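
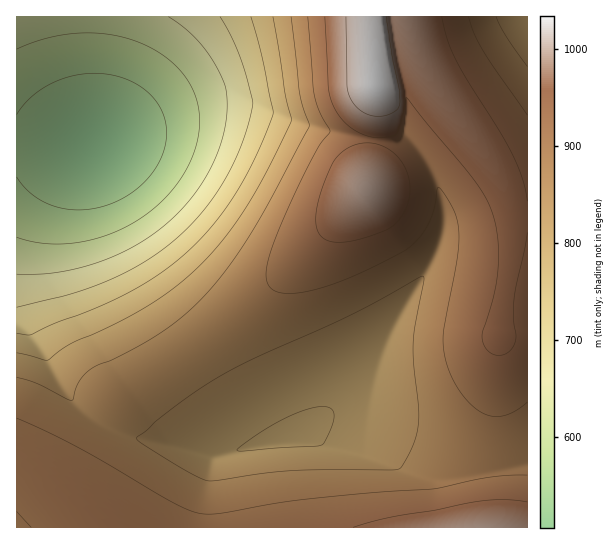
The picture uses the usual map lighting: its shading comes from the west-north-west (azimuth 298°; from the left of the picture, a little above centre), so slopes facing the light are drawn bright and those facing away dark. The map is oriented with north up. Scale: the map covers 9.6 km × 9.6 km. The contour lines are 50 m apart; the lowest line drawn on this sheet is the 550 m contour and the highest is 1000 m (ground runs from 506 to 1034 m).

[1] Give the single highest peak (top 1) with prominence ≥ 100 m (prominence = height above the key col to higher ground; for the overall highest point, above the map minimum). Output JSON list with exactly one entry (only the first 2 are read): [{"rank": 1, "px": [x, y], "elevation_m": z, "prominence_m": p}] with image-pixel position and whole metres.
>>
[{"rank": 1, "px": [377, 85], "elevation_m": 1034, "prominence_m": 528}]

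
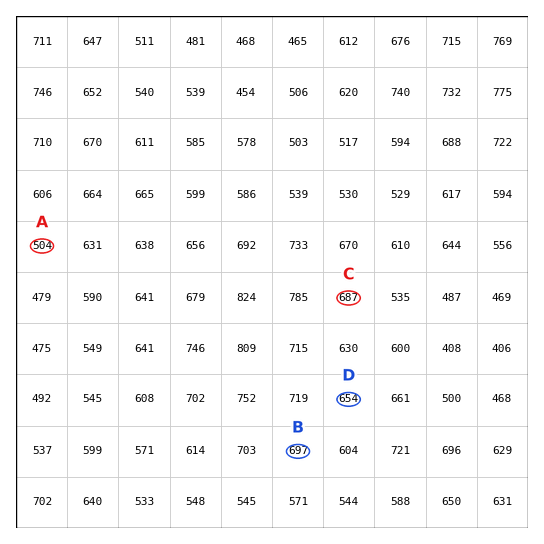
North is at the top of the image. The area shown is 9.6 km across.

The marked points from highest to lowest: B C D A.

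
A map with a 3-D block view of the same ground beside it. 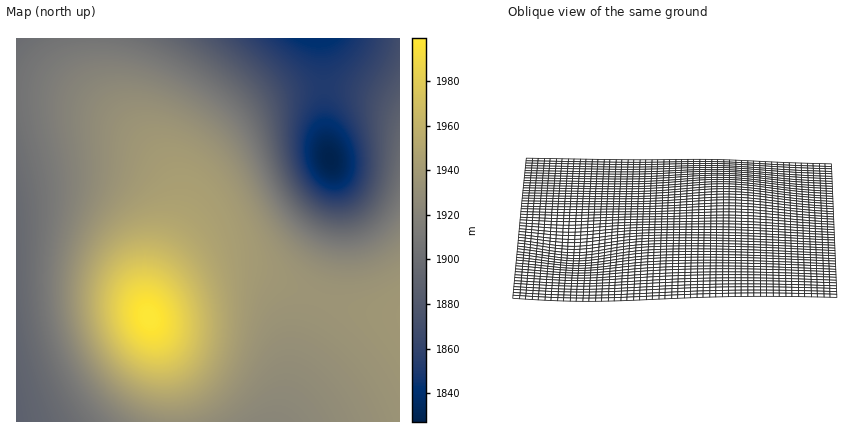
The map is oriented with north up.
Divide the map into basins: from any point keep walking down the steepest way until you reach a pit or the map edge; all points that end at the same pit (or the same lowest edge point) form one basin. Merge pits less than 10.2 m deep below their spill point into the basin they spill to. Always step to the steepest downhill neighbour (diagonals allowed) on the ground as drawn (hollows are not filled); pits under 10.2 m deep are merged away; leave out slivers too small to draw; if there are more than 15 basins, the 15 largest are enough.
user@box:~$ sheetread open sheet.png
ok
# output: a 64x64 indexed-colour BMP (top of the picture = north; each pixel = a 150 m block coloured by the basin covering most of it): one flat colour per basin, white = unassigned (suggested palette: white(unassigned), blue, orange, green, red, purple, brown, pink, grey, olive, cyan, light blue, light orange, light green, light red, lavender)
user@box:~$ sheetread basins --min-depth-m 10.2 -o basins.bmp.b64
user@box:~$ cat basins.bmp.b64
<image width="64" height="64" href="data:image/bmp;base64,Qk12CAAAAAAAAHYAAAAoAAAAQAAAAEAAAAABAAQAAAAAAAAIAAATCwAAEwsAABAAAAAAAAAA////ALR3HwAOf/8ALKAsACgn1gC9Z5QAS1aMAMJ34wB/f38AIr28AM++FwDox64AeLv/AIrfmACWmP8A1bDFACIiIiIiIiIiIiIiIiIhERERERERERERERERERERERERIiIiIiIiIiIiIiIiIiEREREREREREREREREREREREREiIiIiIiIiIiIiIiIiIRERERERERERERERERERERERESIiIiIiIiIiIiIiIiIhERERERERERERERERERERERERIiIiIiIiIiIiIiIiIhEREREREREREREREREREREREREiIiIiIiIiIiIiIiIiERERERERERERERERERERERERESIiIiIiIiIiIiIiIiIRERERERERERERERERERERERERIiIiIiIiIiIiIiIiIhEREREREREREREREREREREREREiIiIiIiIiIiIiIiIiERERERERERERERERERERERERESIiIiIiIiIiIiIiIiERERERERERERERERERERERERERIiIiIiIiIiIiIiIiIREREREREREREREREREREREREREiIiIiIiIiIiIiIiIhERERERERERERERERERERERERESIiIiIiIiIiIiIiIhERERERERERERERERERERERERERIiIiIiIiIiIiIiIiEREREREREREREREREREREREREREiIiIiIiIiIiIiIiERERERERERERERERERERERERERESIiIiIiIiIiIiIiIRERERERERERERERERERERERERERIiIiIiIiIiIiIiIhEREREREREREREREREREREREREREiIiIiIiIiIiIiIhERERERERERERERERERERERERERESIiIiIiIiIiIiIiERERERERERERERERERERERERERERIiIiIiIiIiIiIiIREREREREREREREREREREREREREREiIiIiIiIiIiIiIhERERERERERERERERERERERERERESIiIiIiIiIiIiIiERERERERERERERERERERERERERERIiIiIiIiIiIiIiIREREREREREREREREREREREREREREiIiIiIiIiIiIiIiERERERERERERERERERERERERERESIiIiIiIiIiIiIiIRERERERERERERERERERERERERERIiIiIiIiIiIiIiIhEREREREREREREREREREREREREREiIiIiIiIiIiIiIiIRERERERERERERERERERERERERESIiIiIiIiIiIiIiIhERERERERERERERERERERERERERIiIiIiIiIiIiIiIiMREREREREREREREREREREREREREiIiIiIiIiIiIiIiIhERERERERERERERERERERERERESIiIiIiIiIiIiIiIiMRERERERERERERERERERERERERIiIiIiIiIiIiIiIiIxEREREREREREREREREREREREREiIiIiIiIiIiIiIiIiERERERERERERERERERERERERESIiIiIiIiIiIiIiIiIxERERERERERERERERERERERERIiIiIiIiIiIiIiIiIjEREREREREREREREREREREREREiIiIiIiIiIiIiIiIiMxERERERERERERERERERERERESIiIiIiIiIiIiIiIiIjERERERERERERERERERERERERIiIiIiIiIiIiIiIiIiMREREREREREREREREREREREREiIiIiIiIiIiIiIiIiIzERERERERERERERERERERERESIiIiIiIiIiIiIiIiIzMRERERERERERERERERERERERIiIiIiIiIiIiIiIiIjMxEREREREREREREREREREREREiIiIiIiIiIiIiIiIiMzERERERERERERERERERERERESIiIiIiIiIiIiIiIiMzMxERERERERERERERERERERERIiIiIiIiIiIiIiIiMzMzEREREREREREREREREREREREiIiIiIiIiIiIiIiIzMzMxERERERERERERERERERERESIiIiIiIiIiIiIiIzMzMzMRERERERERERERERERERERIiIiIiIiIiIiIiIzMzMzMzEREREREREREREREREREREiIiIiIiIiIiIiIzMzMzMzMxERERERERERERERERERESIiIiIiIiIiIiIzMzMzMzMzMRERERERERERERERERERIiIiIiIiIiIiIzMzMzMzMzMzEREREREREREREREREREiIiIiIiIiIiIzMzMzMzMzMzMxERERERERERERERERESIiIiIiIiIiIzMzMzMzMzMzMzMRERERERERERERERERIiIiIiIiIiIzMzMzMzMzMzMzMzMREREREREREREREREiIiIiIiIiIjMzMzMzMzMzMzMzMzMRERERERERERERMyIiIiIiIiIjMzMzMzMzMzMzMzMzMzMREREREREREzMzIiIiIiIiIjMzMzMzMzMzMzMzMzMzMzMzERERETMzMzMiIiIiIiIiMzMzMzMzMzMzMzMzMzMzMzMzMzMzMzMzMyIiIiIiIiMzMzMzMzMzMzMzMzMzMzMzMzMzMzMzMzMzIiIiIiIiIzMzMzMzMzMzMzMzMzMzMzMzMzMzMzMzMzMiIiIiIiIjMzMzMzMzMzMzMzMzMzMzMzMzMzMzMzMzMyIiIiIiIiMzMzMzMzMzMzMzMzMzMzMzMzMzMzMzMzMzIiIiIiIiIzMzMzMzMzMzMzMzMzMzMzMzMzMzMzMzMzMiIiIiIiIzMzMzMzMzMzMzMzMzMzMzMzMzMzMzMzMzMyIiIiIiIjMzMzMzMzMzMzMzMzMzMzMzMzMzMzMzMzMz"/>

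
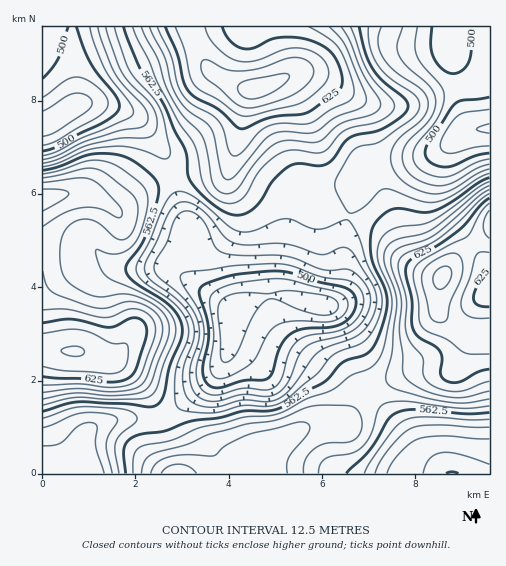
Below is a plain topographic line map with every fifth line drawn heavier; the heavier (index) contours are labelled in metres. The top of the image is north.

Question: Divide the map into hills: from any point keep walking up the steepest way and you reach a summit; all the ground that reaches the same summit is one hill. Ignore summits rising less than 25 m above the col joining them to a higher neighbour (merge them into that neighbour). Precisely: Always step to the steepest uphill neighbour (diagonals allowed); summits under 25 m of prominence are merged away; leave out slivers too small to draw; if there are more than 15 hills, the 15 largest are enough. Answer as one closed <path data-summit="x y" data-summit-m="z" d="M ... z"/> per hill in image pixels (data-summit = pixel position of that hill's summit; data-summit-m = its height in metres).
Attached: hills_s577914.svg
<path data-summit="255 88" data-summit-m="668" d="M489 26l-446 0-1 97 4 1 27-18 12-3 28 3 25 12 28 37 11 42 13 33 0 11-6 25 2 8 7 9 27 17 13 13 17-12 21-5 12 0 36 9 11 0 6-5 7-14 1-55 11-32 2-18 5-12 10-5 56-8 15-8 27-18 20-2z"/><path data-summit="75 351" data-summit-m="651" d="M96 103l-21 2-20 14-13 6 1 349 43 0-4-24 2-12 8-10 25-9 41 0 11-5 43-35 12-18 6-17 2-32-12-12-27-17-7-9-2-8 6-25 0-11-13-33-11-42-28-37-15-8z"/><path data-summit="443 276" data-summit-m="666" d="M489 129l-19 1-27 18-15 8-56 8-10 5-5 12-2 18-11 32-1 55-7 14-6 5-6 0 7 2 15 19 11 24 7 28 9 17 34 40 9 15 29 24 45-1z"/><path data-summit="178 473" data-summit-m="622" d="M283 296l-12 0-15 3-15 7-9 8-2 30-8 22-14 17-36 29-14 7-41 0-25 9-8 10-2 12 4 23 358 1-28-24-9-15-36-43-7-14-10-38-14-24-12-10z"/>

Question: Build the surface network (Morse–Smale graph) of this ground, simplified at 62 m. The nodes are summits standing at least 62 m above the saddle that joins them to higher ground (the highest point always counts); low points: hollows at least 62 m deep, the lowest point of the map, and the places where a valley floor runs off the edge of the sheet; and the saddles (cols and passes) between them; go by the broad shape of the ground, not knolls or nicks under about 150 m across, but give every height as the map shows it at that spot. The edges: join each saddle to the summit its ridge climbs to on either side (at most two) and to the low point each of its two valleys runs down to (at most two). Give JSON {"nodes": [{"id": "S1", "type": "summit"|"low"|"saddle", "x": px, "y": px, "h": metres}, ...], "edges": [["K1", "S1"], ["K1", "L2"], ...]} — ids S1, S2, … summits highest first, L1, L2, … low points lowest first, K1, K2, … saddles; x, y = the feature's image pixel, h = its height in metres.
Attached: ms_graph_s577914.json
{"nodes": [
{"id": "S1", "type": "summit", "x": 256, "y": 88, "h": 668},
{"id": "S2", "type": "summit", "x": 443, "y": 277, "h": 666},
{"id": "S3", "type": "summit", "x": 74, "y": 351, "h": 651},
{"id": "L1", "type": "low", "x": 232, "y": 316, "h": 464},
{"id": "L2", "type": "low", "x": 57, "y": 118, "h": 469},
{"id": "L3", "type": "low", "x": 487, "y": 128, "h": 474},
{"id": "L4", "type": "low", "x": 452, "y": 473, "h": 499},
{"id": "K1", "type": "saddle", "x": 370, "y": 389, "h": 582},
{"id": "K2", "type": "saddle", "x": 158, "y": 419, "h": 556},
{"id": "K3", "type": "saddle", "x": 172, "y": 178, "h": 556},
{"id": "K4", "type": "saddle", "x": 348, "y": 217, "h": 550}],
"edges": [["K1", "S2"], ["K1", "L1"], ["K1", "L4"], ["K2", "S2"], ["K2", "S3"], ["K2", "L1"], ["K3", "S1"], ["K3", "S3"], ["K3", "L1"], ["K3", "L2"], ["K4", "S1"], ["K4", "S2"], ["K4", "L1"], ["K4", "L3"]]}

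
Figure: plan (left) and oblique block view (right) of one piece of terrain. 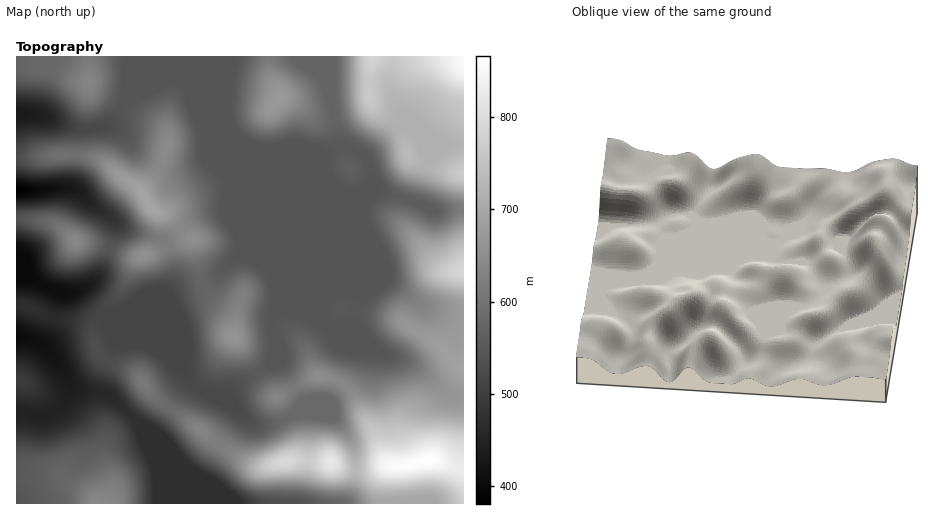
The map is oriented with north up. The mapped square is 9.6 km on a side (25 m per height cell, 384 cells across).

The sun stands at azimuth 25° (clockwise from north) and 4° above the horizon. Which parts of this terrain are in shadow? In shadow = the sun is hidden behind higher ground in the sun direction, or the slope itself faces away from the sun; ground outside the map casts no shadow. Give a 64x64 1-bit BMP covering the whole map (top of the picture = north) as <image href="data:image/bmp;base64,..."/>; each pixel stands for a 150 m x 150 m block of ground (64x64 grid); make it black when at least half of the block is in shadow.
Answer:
<image width="64" height="64" href="data:image/bmp;base64,Qk0+AgAAAAAAAD4AAAAoAAAAQAAAAEAAAAABAAEAAAAAAAACAAATCwAAEwsAAAIAAAAAAAAA////AAAAAAAAAB///////wAAH///////AAAf//////8AAB///////wAAH////n/+AAA//4/4cHAAAD/+AABgAAAAf/wAAMAAAAD/8AABwAAAAf/gIAHAAAAB/8B4A8AAAAP/APgHwAAAB/4A/P+AAMAH/AD+/wAA4P/wfPz/AADB/+B+AP4AAIH/wP8A/gAAAf+A/4B4AAAD/wD/gAAP/AP8AP/AAB/4A/AA/8AAP/j34AD/gAA/8P/AAP8AAD/g/8wA/AAAP/D/jgDwAAA/+P8PAOAAAD58/A+d4AAAGPz////gAAAA/v///8AAAAH/////gAAAD/////+AAAAf/////4AAAB//////wAAAH//////AAAD/4P///+AAAP/A//8D8AAA/4D/38PwAAD/gP8f+AAAAP8A/h/8AAAh/hj8P/4AAH/+fMB//AAAf//8AP/wAAB///7//+AAAH//////wAAAf/////+AAAB//////wABAH/////+AAPAf/////wAA+B//+D/8AAD+D//gD/AAAP8P/8AAAAAAf///iAAAAAB///+cB/AAAH///x4/+AAAf///Pj/8AAB/8/4/P/4AAH/j/D8//gAAMAP4f7/8AAAAA/B///AAAAAB8H//4AAAAAHwf/+AAAAAAfB/wAAAAAAB8D/AAAAAAAD4H4AAAAAAAPAAA=="/>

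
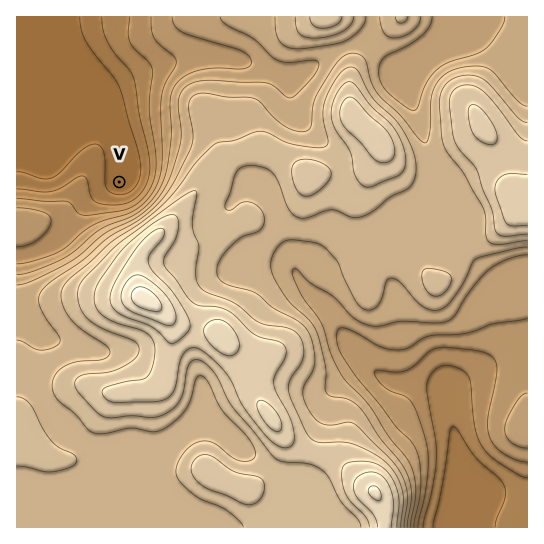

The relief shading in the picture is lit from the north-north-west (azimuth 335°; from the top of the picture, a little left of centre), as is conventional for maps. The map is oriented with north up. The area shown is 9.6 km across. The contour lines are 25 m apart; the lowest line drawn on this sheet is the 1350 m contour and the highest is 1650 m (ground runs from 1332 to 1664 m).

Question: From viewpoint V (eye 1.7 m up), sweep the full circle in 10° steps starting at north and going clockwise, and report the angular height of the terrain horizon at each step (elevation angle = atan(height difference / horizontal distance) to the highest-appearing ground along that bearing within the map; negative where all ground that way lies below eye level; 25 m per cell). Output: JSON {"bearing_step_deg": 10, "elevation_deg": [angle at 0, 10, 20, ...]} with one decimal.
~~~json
{"bearing_step_deg": 10, "elevation_deg": [1.0, 1.5, 2.0, 3.2, 4.5, 5.1, 5.8, 6.8, 7.9, 8.9, 9.9, 10.8, 11.8, 12.6, 13.1, 13.1, 12.5, 11.5, 10.3, 8.7, 6.8, 5.2, 4.1, 3.5, 3.4, 3.4, 3.3, 3.2, 3.0, 2.7, 2.3, 1.8, 1.3, 0.8, 0.4, 0.4]}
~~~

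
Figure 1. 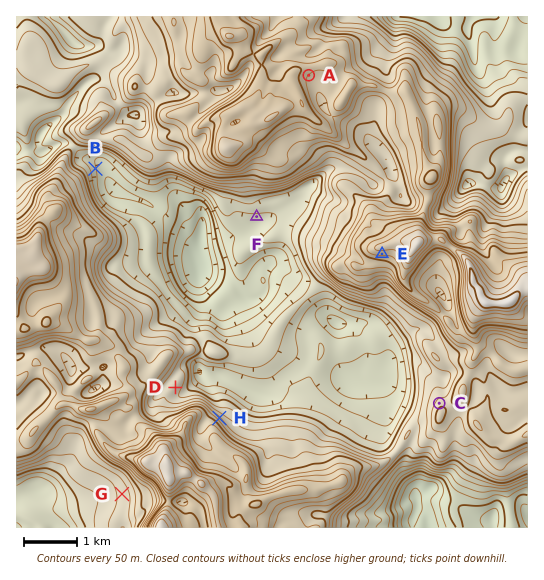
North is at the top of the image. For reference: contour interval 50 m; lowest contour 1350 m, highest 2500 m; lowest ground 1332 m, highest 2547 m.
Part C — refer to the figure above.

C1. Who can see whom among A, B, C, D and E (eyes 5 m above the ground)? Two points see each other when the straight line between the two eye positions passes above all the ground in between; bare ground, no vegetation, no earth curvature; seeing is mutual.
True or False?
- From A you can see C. False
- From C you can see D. True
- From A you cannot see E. True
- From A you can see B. False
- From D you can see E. True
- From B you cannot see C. False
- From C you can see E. True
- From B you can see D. False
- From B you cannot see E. True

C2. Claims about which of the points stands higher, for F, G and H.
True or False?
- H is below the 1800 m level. False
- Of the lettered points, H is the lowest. False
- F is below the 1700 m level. True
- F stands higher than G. False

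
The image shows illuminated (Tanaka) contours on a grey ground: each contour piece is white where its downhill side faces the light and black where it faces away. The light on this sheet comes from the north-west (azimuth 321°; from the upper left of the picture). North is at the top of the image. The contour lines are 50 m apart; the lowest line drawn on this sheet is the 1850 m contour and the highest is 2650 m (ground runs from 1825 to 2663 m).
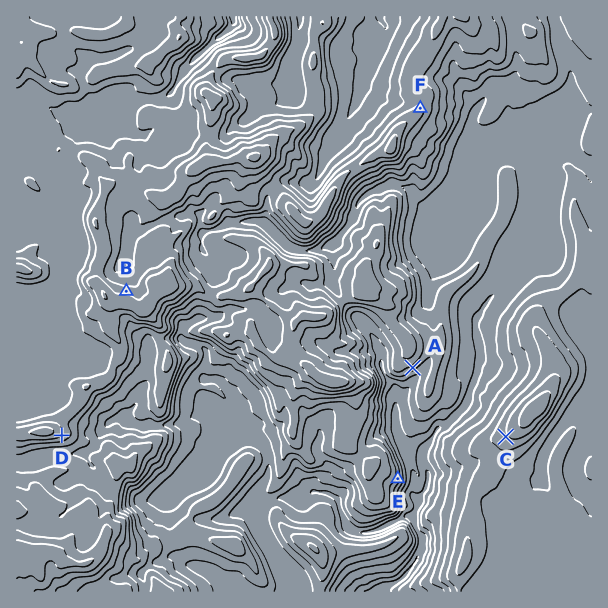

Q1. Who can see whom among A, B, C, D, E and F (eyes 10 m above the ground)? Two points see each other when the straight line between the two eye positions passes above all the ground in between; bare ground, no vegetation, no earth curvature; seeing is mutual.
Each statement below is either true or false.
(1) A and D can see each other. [false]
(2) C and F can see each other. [true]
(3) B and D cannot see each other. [true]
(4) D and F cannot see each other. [true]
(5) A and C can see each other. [true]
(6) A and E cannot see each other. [false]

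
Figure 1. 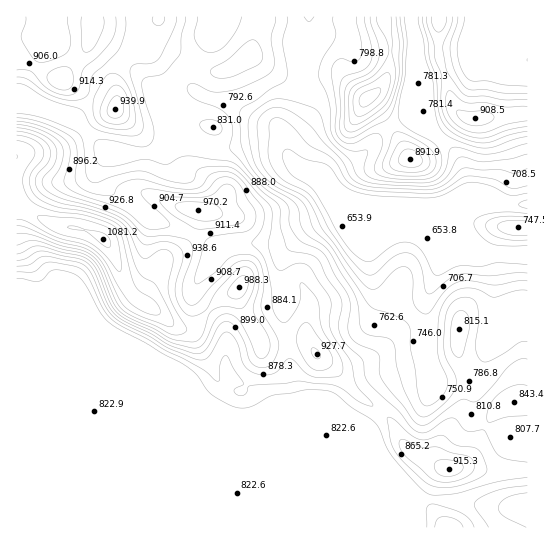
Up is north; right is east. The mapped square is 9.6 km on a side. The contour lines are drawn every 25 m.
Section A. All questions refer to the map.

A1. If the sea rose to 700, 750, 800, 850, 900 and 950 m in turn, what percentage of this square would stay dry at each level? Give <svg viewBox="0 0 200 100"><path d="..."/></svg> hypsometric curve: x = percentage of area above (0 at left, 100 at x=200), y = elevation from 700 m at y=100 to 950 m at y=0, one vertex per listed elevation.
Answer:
<svg viewBox="0 0 200 100"><path d="M185 100l-12-20-29-20-86-20-30-20-16-20"/></svg>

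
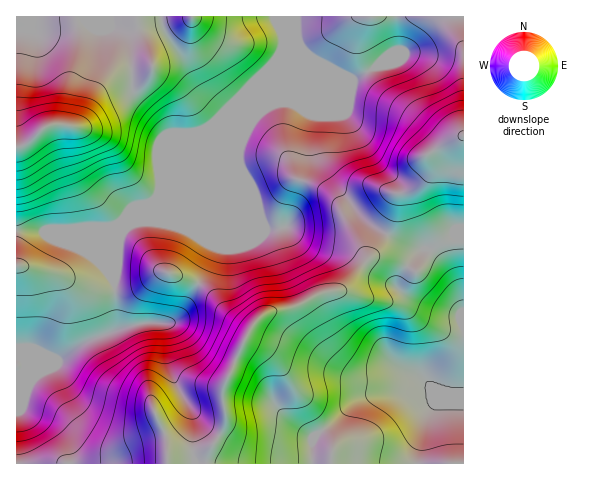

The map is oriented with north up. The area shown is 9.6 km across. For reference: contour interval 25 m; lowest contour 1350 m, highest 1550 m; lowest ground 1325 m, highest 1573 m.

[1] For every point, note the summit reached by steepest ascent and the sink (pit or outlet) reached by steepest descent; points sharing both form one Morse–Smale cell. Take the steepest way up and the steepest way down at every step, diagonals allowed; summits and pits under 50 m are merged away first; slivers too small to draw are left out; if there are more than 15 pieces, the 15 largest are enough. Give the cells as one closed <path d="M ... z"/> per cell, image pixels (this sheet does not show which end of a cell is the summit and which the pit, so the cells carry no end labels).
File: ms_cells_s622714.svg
<path d="M291 104l-15 0-33 14-106 104 20 0 23 5 33 19 0 6-4 12-12 23-15 26-9 9-30 1-20 5-38 14-24 17-7 0-14-6-24 1 8 8 0 7-4 4-4 1 1 90 189 0 1-10 13-20 6-15-3-17 1-17 29-60 14-13 25-4 27-14 23-5 37-41 8-13-18-11-12-11-38-53-2-7 0-36z"/><path d="M279 16l-263 1 1 336 23 0 14 6 7 0 24-17 24-9 7-5-2-47 4-12 0-21 3-13 5-7 10-4 15-14 111-113 20-47 1-11-3-8z"/><path d="M388 234l-14 19-28 34-6 3-21 4-27 14-25 4-14 13-30 64 3 30-6 15-13 20 0 10 105 0 0-23 3-4 17-13 25-24 14-5 57-8 36 13 0-74-2-7-3-4-21-4-15-6-24-15-1-5 3-8 20-27-8-2z"/><path d="M463 16l-183 0 0 15 3 8-1 11-20 47-20 20 34-13 15 0 24 11 2 2 0 36 7 15 33 45 12 11 17 10 7-12 5-27 18-6 10-9 3-8-2-17 37-19z"/><path d="M428 387l-51 7-20 6-25 24-17 13-3 4 0 22 151 1 1-62z"/><path d="M463 136l-25 12-11 7 2 17-3 8-10 9-18 6-5 27-6 12 26 14 8 2-20 27-3 8 1 5 24 15 15 6 21 4 4 10z"/><path d="M157 222l-23 2-8 4-6 9-2 11 0 21-4 12 2 49 27-7 30-1 15-18 25-52 0-6-21-13-12-6z"/><path d="M17 356l-1 16 4 1 4-4 0-7z"/>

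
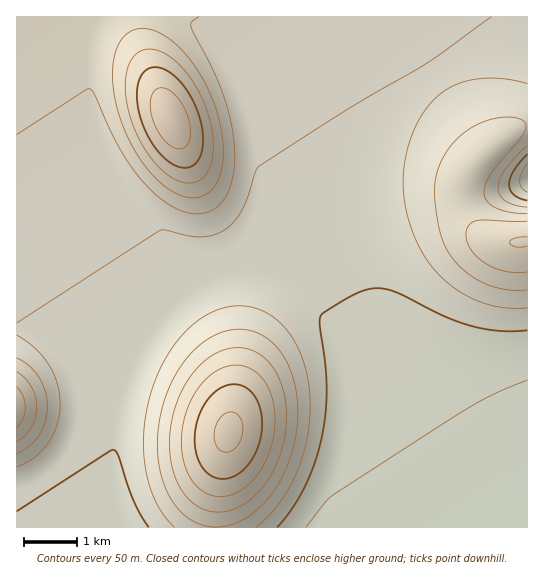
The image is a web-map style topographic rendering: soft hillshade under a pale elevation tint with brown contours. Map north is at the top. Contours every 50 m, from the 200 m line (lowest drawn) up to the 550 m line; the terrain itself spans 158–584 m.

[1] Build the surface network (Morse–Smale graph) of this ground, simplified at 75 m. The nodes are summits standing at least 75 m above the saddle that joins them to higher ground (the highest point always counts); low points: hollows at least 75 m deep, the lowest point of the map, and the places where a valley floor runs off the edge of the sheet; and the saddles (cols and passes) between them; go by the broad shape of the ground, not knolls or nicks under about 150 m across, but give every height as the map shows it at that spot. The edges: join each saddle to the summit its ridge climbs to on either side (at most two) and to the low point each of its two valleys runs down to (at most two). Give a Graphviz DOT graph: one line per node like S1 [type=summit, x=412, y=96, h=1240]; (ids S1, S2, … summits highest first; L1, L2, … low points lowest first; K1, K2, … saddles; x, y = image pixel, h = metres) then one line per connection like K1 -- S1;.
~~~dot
graph terrain {
  S1 [type=summit, x=170, y=119, h=584];
  S2 [type=summit, x=229, y=433, h=562];
  S3 [type=summit, x=17, y=407, h=481];
  S4 [type=summit, x=522, y=242, h=452];
  L1 [type=low, x=526, y=527, h=158];
  L2 [type=low, x=527, y=178, h=165];
  K1 [type=saddle, x=527, y=126, h=348];
  K2 [type=saddle, x=17, y=330, h=298];
  K3 [type=saddle, x=438, y=77, h=298];
  K4 [type=saddle, x=198, y=293, h=278];
  K1 -- S4;
  K1 -- L1;
  K1 -- L2;
  K2 -- S1;
  K2 -- S3;
  K2 -- L1;
  K3 -- S1;
  K3 -- S4;
  K3 -- L1;
  K4 -- S1;
  K4 -- S2;
  K4 -- L1;
}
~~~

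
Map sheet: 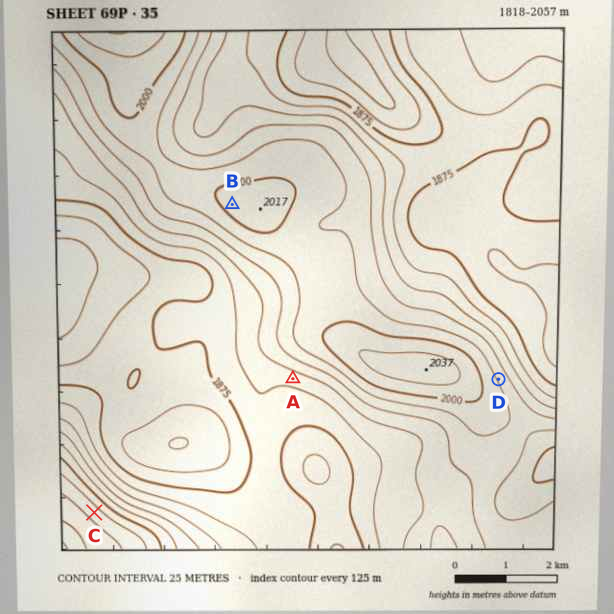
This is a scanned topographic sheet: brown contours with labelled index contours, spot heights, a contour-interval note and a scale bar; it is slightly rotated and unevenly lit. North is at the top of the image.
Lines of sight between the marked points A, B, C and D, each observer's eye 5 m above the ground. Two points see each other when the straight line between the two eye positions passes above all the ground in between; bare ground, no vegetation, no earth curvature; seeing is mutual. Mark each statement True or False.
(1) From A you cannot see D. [True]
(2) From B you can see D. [False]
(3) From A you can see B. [False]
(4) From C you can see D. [False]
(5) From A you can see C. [True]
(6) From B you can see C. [True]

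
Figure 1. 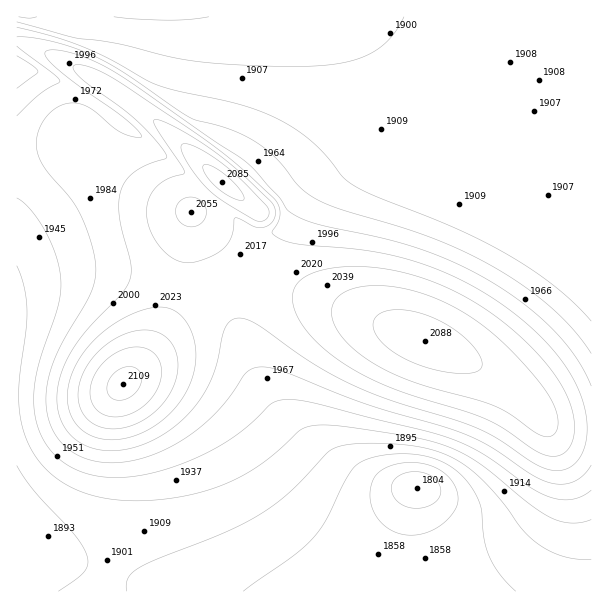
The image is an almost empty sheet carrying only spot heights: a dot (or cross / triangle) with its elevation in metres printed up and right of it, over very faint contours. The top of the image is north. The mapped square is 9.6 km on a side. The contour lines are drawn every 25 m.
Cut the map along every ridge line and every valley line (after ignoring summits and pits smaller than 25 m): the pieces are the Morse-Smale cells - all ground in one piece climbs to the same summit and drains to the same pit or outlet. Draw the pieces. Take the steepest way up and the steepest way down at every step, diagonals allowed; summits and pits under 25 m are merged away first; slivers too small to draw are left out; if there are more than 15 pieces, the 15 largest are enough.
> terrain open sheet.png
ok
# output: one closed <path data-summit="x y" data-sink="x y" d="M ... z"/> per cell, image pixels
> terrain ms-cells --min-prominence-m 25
<path data-summit="123 384" data-sink="417 488" d="M93 271l-39 3-38 10 0 307 376 1 5-19 9-55 6-23 4-7-48-1-21-9-24-18-39-38-18-24-14-30-14-38-12-21-7-7-15-8-25-8-54-12z"/><path data-summit="425 341" data-sink="162 17" d="M365 16l-19 1 16 16 20 30 6 23-2 16-4 14-15 22-17 18-27 19-11 11-40 56-14 27 44 23 108 42 63 28 40 26 38 38 13 2 27 0 1-225-64-31-18-12-23-22-36-42-53-53z"/><path data-summit="425 341" data-sink="417 488" d="M257 268l-16 28-3 10 0 17 15 48 19 36 12 15 39 38 24 18 28 10 41 0-4 7-6 23-13 74 199-1-1-163-27 0-13-2-38-38-40-26-63-28-108-42z"/><path data-summit="222 182" data-sink="162 17" d="M345 16l-328 0-1 25 26 9 65 35 36 25 45 40 32 30-28 32 33 34 32 22 21-35 34-47 11-11 27-19 17-18 9-12 9-18 3-22-6-23-20-30z"/><path data-summit="222 182" data-sink="417 488" d="M111 88l-7 4-7 12 19 12 5 6 0 3-36 48-28 26-38 29-3 5 0 49 4 1 34-9 30-3 30 1 41 8 55 16 16 13 14 28-2-31 3-10 15-29-31-21-33-34 28-32-61-56z"/><path data-summit="123 384" data-sink="162 17" d="M591 16l-225 1 32 26 53 53 36 42 23 22 18 12 63 30z"/><path data-summit="123 384" data-sink="417 488" d="M98 104l-4 3-22 33-25 8-31 4 1 80 6-8 34-25 28-26 36-48 0-3-5-6z"/><path data-summit="123 384" data-sink="17 65" d="M20 66l-4 0 0 84 23 0 33-10 25-36-40-24z"/><path data-summit="222 182" data-sink="17 65" d="M20 42l-4 0 1 24 40 14 26 14 12 9 3-1 11-15-28-17z"/>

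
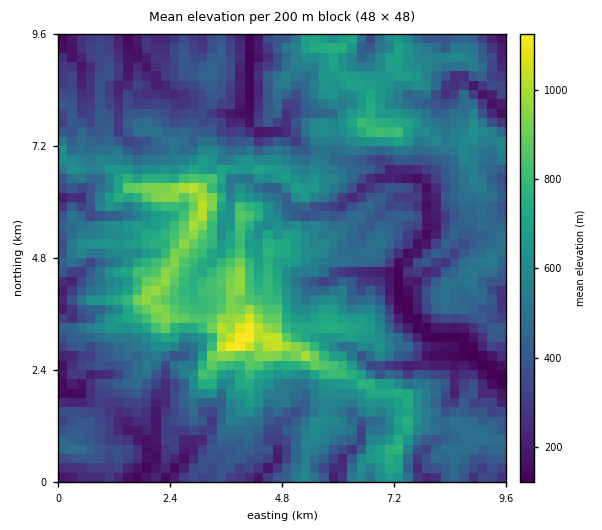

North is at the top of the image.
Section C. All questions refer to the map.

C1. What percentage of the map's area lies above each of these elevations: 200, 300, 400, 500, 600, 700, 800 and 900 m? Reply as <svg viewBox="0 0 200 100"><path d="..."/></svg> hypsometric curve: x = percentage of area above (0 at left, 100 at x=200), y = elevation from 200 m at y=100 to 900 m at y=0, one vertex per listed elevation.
<svg viewBox="0 0 200 100"><path d="M186 100l-23-14-34-15-42-14-32-14-24-14-14-15-10-14"/></svg>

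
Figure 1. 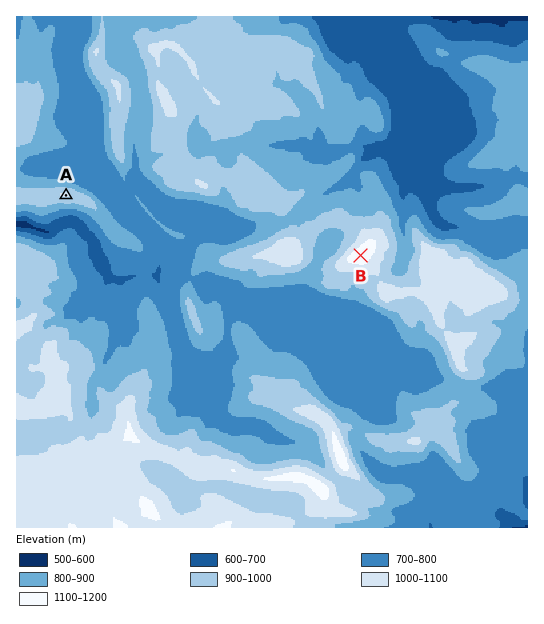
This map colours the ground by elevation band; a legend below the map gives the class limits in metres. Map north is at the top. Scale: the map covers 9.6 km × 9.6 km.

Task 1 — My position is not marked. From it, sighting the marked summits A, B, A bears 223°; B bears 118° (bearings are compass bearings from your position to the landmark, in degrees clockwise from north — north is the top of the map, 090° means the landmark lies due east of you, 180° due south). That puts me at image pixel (126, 131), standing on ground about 880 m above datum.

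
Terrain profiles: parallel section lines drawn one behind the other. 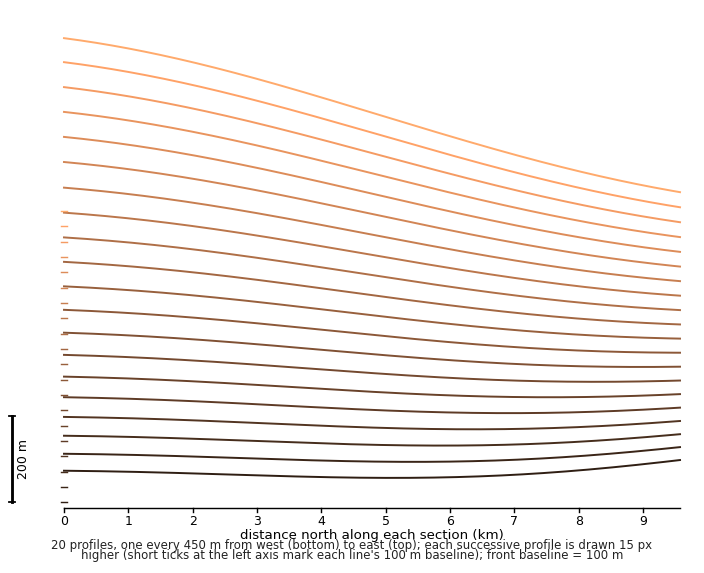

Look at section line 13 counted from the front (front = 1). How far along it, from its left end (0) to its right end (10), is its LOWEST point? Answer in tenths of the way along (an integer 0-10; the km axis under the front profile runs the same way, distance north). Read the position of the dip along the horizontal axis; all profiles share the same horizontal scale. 10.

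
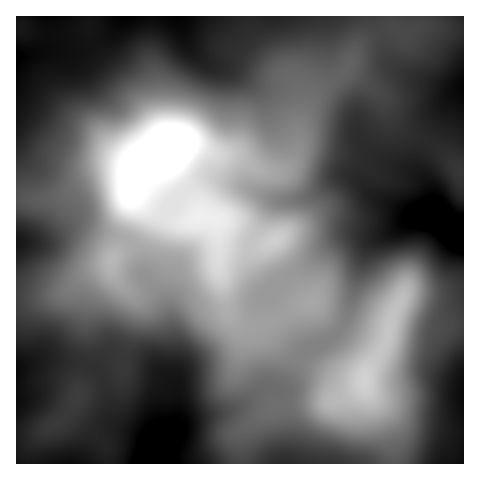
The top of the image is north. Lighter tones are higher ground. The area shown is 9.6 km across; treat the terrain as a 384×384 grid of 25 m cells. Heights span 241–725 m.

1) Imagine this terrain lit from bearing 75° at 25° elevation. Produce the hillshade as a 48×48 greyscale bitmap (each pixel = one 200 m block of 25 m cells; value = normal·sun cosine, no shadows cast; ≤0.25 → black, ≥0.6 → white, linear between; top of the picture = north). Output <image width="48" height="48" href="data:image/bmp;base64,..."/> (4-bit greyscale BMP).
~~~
<image width="48" height="48" href="data:image/bmp;base64,Qk32BAAAAAAAAHYAAAAoAAAAMAAAADAAAAABAAQAAAAAAIAEAAATCwAAEwsAABAAAAAAAAAAAAAAABEREQAiIiIAMzMzAERERABVVVUAZmZmAHd3dwCIiIgAmZmZAKqqqgC7u7sAzMzMAN3d3QDu7u4A////AGd3d2Znmst1RVRDNXmYdmZmVVVFebupiGZ3d3ZnmruGVEMzRniIdmZlVFVWeby5iVVnd3d4mruXVUISRniHdmVUNEVniby5mVVniIiImaqHZTISVnd3dlQzNFZ4ic3KmVVmeIiIiZmHdkIjRWd3dkMjRWZ4m93LqmZmZ4mYiJmHdkIjRVZ3djEkZmZ5rN3LqmZVVnmYeJmHdkIjRWZ3djEldmaKzd7cqmZlVnmYeJmIdkESRnd3dkI1ZVesze7cqmZlVniXd5qYdkESRoh3dkM1VVi8ze7bqmZmZniHZ5qYdkERRoh3ZlRFVFi83u27qlZmZnd3eJqXdkIRNnh2ZmVVVVer3uyqqmZmZmd3d5mGZkEBNXd3eHdmVVaK3+yqqmZ2VWZ3d3dmZTERNXd4iId3ZVVoz+ypmWd2VFaHZWZmZSETRneIiIh3ZURXv/yZmWZlRFZ3VEVnZBE0V4iIiIeIhkNGvv2omWZVRFZ2REV4YyNFaIiIh3eJl1M1ne25mVVUVWZlRFeIZDRVeZiHd3eKuVM1e+7KmVVEVmZURGiYZUVFeZiHd3ebymREau/bqlVEVmZDR4mHZVQ1iqmHd3eby4VEWN/sqlVUVVVEaZh2ZkMlmqmId3ib3JZUSN/8qWVVREQ0iphmdkI2mpmIiIib3adUSM/8qWZVREM1ipdmdkI2mpiImZmb3bhlaM7tumZVQzM1eYdmZUI2mod4mru73bmHeK3dy2VUMzM1eHZVVENHmpdoq8zMzLqYiJvd3FVDNEM0VlRERVVnmph3nN3dy6qqmZrNy0RERVQiIzNFVmd4mrqYm93duqqqqqq6hkRVVlQQATV3dmeIm8y6qszMu6qqqqqWQlVmZmQAAViYh3eJvN3LqqqrvLqpmZl0IWZ2ZmMAAXqph3irzMupmaqrzLqYiIhzInd2ZlIAAnmpiImry6mIiau7u6h3iIh0M3d2VEEAA3mIiaqqqod4ir3cqYd4iZhkRXdlRDEAA3hmirqZmYiZmr3cqIeIiIdUVmZVVCAAFHdUe8uZmpqqmbzcqYiIiHZVeFVVVCABJGZDa9y6uru6iJzcuZh3d3d3iVVWVCATREQ0e97tury5h5vduod3d4eIiVVVVCE2ZDM1i+/+uruod4rNyod3eIiImWZVVDRodTJGnO/9qaqYd4rMyoZniJmZiWZVVVZ4dTNYrN7bmJqHd4m8unZniZmZiWZlVnd3VEV5q8y6mJmHd4mruXZnmaqZmWZmZ3dlVFeJqru6mIh2d4iaqYd4mqqpmWZneIdlVWeImru6h3ZWd3iJmYiZmZmZmWZ3iHdmVmZ5q7uodlRWd4iIiJmpmYiJmWZ3iHdmZlaKvLmHZlRWeIiIeJqpiIiJmmZ3d3d3ZlaKy5dmZmVWeImId5qod3iJmWZ3d3d3dlabuoZWd3ZneIiId5qYd4iZmXeHd3eId2eaqXVmd3d3eIiHd4mXd4iImYiId3eJh3eJmGZnd3iId3iHd3iHeIiJmZmYd3eJmHeJmGZnd3iId3eId3h3iIiZmg=="/>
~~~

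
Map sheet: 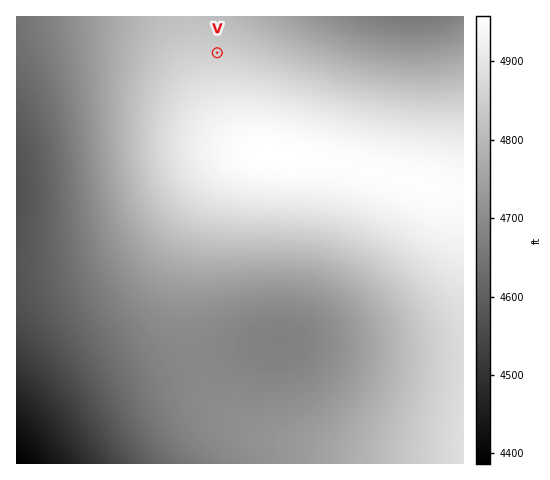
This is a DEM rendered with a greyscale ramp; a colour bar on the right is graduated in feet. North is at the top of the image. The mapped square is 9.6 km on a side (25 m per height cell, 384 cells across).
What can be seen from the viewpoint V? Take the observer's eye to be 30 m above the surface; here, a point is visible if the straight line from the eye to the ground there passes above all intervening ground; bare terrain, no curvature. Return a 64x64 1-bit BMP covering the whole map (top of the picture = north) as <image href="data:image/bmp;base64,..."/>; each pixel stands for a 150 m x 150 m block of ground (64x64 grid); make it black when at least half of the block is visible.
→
<image width="64" height="64" href="data:image/bmp;base64,Qk0+AgAAAAAAAD4AAAAoAAAAQAAAAEAAAAABAAEAAAAAAAACAAATCwAAEwsAAAIAAAAAAAAA////AAAAAAAAAAAAAAAAAAAAAAAAAAAAAAAAAAAAAAAAAAAAAAAAAAAAAAAAAAAAAAAAAAAAAAAAAAAAAAAAAAAAAAAAAAAAAAAAAAAAAAAAAAAAAAAAAAAAAAAAAAAAAAAAAAAAAAAAAAAAAAAAAAAAAAAAAAAAAAAAAAAAAAAAAAAAAAAAAAAAAAAAAAAAAAAAAAAAAAAAAAAAAAAAAAAAAAAAAAAAAAAAAAAAAAAAAAAAAAAAAAAAAAAAAAAAAAAAAAAAAAAAAAAAAAAAAAAAAAAAAAAAAAAAAAAAAAAAAAAAAAAAAAAAAAAAAAAAAAAAAAAAAAAAAAAAAAAAAAAAAAAAAAAAAAAAAAAAAAAAAAAAAAAAAAAAAAAAAAAAAAAAAAAAAAAAAAAAAAAAAAAAAAAAAAAAAAAAAAAAAAAAAAAAAAAAAAAAAAAAAADwAAAAAAAAD/4AAAAAAAB//wAAAAAAB///AAAAD/////8AAAD//////wAAA///////AAAH//////8AAAf//////wAAD///////AAAf//////8AAB///////4AAP///////wAB////////gAP////////AA/////////AP/////////h////////////////////////////////////////////////////////////////////////w=="/>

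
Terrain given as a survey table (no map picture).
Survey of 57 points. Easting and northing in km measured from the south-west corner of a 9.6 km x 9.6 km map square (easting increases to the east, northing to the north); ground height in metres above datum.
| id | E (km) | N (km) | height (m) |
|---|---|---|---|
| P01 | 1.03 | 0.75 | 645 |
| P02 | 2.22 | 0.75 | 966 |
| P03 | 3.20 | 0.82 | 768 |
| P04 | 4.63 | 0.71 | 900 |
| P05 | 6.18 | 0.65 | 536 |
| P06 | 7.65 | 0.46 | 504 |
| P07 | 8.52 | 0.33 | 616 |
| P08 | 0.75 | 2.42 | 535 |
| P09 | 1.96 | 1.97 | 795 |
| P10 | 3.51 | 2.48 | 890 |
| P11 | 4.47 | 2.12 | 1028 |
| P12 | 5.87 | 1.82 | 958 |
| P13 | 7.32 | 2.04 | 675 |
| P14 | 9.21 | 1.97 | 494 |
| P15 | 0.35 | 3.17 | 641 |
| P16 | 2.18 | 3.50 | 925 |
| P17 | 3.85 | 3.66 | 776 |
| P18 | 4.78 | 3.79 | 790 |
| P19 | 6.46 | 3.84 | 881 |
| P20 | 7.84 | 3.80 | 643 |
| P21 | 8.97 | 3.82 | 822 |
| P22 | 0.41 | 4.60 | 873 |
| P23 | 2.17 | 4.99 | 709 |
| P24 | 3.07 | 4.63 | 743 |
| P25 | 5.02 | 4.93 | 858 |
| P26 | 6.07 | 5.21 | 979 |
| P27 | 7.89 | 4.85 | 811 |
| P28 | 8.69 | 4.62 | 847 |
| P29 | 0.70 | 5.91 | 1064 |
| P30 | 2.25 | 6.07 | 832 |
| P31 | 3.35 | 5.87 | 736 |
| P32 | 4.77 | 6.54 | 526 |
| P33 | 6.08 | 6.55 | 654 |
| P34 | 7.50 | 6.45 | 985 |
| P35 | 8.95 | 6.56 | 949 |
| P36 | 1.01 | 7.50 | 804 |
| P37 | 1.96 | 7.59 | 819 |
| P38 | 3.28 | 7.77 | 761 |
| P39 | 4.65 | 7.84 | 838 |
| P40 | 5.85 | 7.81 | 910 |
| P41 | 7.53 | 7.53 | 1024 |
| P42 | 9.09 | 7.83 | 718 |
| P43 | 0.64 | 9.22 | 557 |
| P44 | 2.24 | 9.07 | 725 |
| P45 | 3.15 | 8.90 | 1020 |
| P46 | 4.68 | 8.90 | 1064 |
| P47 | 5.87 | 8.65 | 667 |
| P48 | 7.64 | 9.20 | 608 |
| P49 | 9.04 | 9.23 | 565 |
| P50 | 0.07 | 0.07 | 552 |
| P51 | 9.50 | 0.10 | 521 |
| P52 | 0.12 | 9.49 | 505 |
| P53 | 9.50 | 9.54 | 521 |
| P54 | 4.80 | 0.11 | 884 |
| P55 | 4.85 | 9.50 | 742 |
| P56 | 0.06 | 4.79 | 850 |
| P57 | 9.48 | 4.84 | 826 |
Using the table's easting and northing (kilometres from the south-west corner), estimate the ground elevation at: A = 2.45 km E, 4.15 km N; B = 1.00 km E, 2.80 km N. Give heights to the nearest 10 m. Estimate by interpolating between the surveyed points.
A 810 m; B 600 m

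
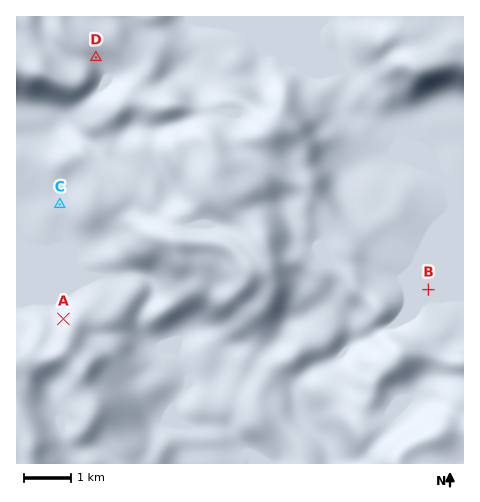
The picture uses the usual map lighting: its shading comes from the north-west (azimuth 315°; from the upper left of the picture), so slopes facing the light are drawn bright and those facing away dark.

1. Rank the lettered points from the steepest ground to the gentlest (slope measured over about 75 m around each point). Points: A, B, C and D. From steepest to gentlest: A D C B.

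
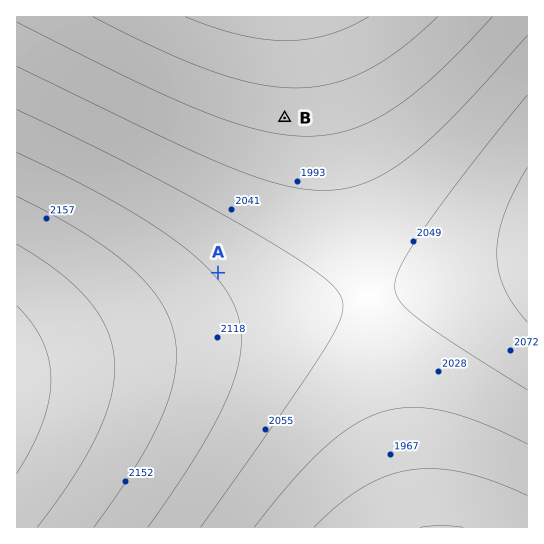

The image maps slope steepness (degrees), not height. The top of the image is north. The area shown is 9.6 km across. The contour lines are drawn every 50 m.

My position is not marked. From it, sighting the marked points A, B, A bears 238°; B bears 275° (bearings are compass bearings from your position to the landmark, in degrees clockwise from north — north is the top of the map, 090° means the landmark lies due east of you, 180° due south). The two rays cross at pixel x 443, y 132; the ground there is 2000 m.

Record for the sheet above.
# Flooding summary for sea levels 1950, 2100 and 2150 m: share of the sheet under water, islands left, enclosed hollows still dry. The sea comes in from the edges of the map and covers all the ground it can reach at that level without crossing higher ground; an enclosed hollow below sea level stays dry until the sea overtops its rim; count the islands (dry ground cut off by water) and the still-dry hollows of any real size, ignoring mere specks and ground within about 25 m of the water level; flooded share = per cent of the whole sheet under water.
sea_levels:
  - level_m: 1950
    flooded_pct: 17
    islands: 0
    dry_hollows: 0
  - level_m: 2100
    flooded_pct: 75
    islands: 0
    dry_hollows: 0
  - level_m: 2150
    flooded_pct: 85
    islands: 0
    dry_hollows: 0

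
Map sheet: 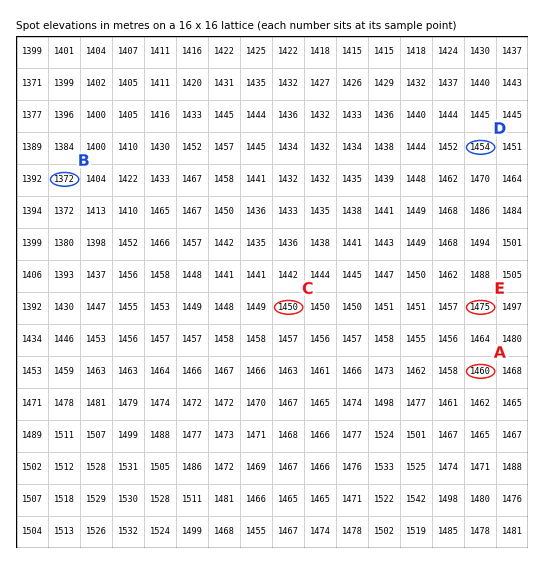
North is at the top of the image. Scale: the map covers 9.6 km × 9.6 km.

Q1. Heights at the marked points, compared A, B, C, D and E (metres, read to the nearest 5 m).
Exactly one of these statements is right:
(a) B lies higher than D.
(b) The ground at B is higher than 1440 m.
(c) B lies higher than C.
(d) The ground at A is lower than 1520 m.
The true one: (d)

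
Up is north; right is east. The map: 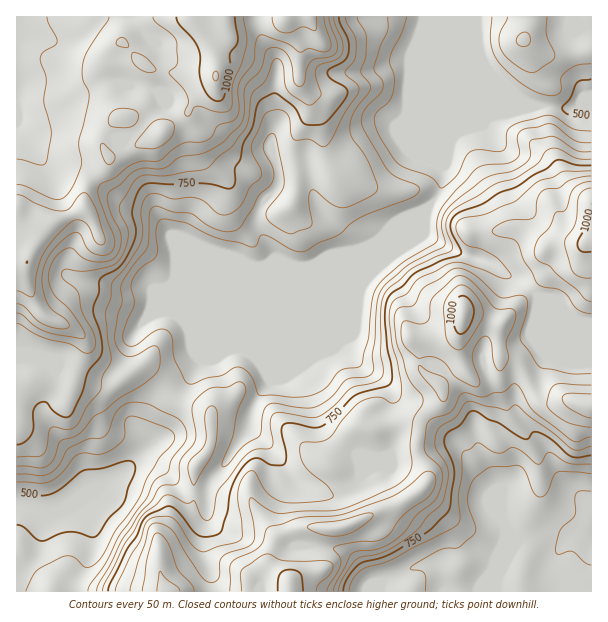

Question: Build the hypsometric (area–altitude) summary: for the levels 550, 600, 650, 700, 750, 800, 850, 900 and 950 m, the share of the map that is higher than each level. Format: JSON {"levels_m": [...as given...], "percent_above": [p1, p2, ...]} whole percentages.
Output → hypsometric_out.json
{"levels_m": [550, 600, 650, 700, 750, 800, 850, 900, 950], "percent_above": [90, 74, 62, 52, 46, 38, 27, 17, 6]}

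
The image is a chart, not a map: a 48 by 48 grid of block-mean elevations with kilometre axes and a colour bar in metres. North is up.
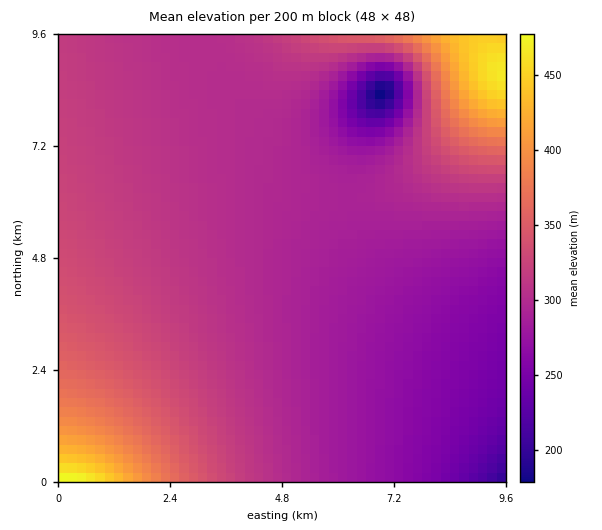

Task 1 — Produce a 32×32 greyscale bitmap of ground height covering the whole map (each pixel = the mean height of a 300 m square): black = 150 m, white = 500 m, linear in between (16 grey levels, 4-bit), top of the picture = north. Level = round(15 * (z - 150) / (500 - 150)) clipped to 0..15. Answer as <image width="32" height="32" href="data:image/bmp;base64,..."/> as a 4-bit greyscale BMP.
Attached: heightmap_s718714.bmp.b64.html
<image width="32" height="32" href="data:image/bmp;base64,Qk12AgAAAAAAAHYAAAAoAAAAIAAAACAAAAABAAQAAAAAAAACAAATCwAAEwsAABAAAAAAAAAAAAAAABEREQAiIiIAMzMzAERERABVVVUAZmZmAHd3dwCIiIgAmZmZAKqqqgC7u7sAzMzMAN3d3QDu7u4A////AO7dy6qZiHd3ZmZlVVVEQzLczLqpmIh3d2ZmZVVVVEQzzLuqmZiId3dmZmVVVVREQ7u6qpmIh3d2ZmZlVVVUREOqqpmYiId3dmZmZVVVVUREqqmZmIh3d3ZmZmVVVVVERJmZmYiId3d2ZmZlVVVVRESZmZiIh3d3ZmZmZVVVVVREmZiIiId3d2ZmZmVVVVVURJmIiIh3d3dmZmZlVVVVVUSIiIiHd3d3ZmZmZVVVVVVEiIiIh3d3dmZmZmZVVVVVVIiIiHd3d3ZmZmZmVVVVVVWIiId3d3d2ZmZmZmVVVVVViIh3d3d3dmZmZmZmVVVVVYiId3d3d3ZmZmZmZmVVVVWIh3d3d3d2ZmZmZmZmZlVViId3d3d3ZmZmZmZmZmZmZYh3d3d3d2ZmZmZmZmZmZmaHd3d3d3dmZmZmZmZmZmZmh3d3d3d3ZmZmZmZmZmd3d3d3d3d3d2ZmZmZmZmd3d3d3d3d3d3dmZmZmZmZnd4iId3d3d3d3ZmZmZmVmZ3iJmXd3d3d3d2ZmZmZVVWeImap3d3d3d3dmZmZlVERWiaq7d3d3d3d3ZmZmZUMzRomrzHd3d3d3d2ZmZmVDIjaJvM13d3d3d3d3d3dmVCJGirzdd3d3d3d3d3d3dmVEV5rN3nd3d3d3d3d3d3d3Znirzd13d3d3d3d3d3iIiIiavM3d"/>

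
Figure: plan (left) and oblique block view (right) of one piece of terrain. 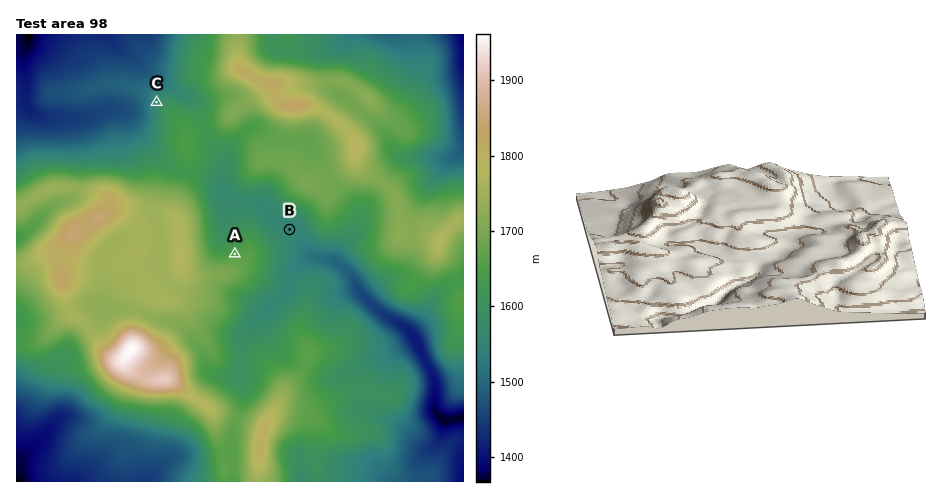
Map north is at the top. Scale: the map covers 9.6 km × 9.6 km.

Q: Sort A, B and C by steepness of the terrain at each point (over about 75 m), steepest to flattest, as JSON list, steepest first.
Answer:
["C", "A", "B"]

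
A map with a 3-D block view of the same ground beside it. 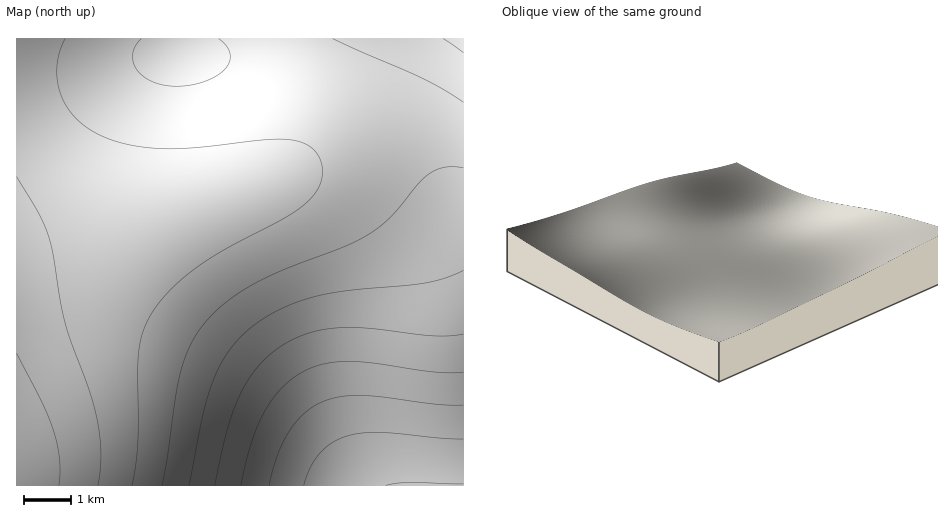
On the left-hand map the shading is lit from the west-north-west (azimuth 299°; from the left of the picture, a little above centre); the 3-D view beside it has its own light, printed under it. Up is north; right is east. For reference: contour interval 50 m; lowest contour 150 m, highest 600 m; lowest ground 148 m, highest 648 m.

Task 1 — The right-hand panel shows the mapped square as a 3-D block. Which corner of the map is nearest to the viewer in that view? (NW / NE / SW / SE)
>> NW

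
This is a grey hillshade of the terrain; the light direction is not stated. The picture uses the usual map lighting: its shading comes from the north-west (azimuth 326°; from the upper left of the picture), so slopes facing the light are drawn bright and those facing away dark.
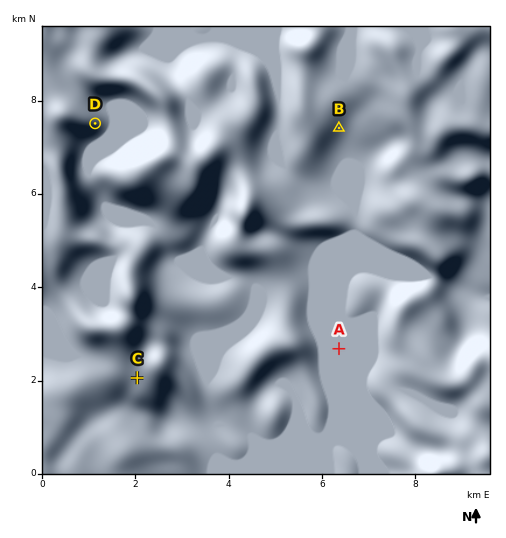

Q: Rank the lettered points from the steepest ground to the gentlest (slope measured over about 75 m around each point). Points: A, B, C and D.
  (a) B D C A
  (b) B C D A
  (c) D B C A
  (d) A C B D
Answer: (c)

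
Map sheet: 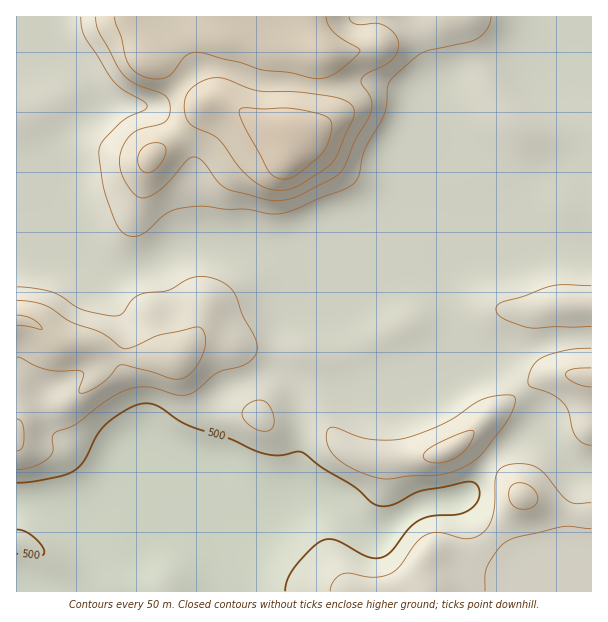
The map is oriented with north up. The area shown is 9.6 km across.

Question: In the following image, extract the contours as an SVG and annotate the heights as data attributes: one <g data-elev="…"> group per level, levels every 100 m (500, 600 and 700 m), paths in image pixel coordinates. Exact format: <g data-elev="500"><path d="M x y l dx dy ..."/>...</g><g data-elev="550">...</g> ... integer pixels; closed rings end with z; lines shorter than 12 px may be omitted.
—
<g data-elev="500"><path d="M17 554l22 2 4-1 1-3-2-6-8-9-9-6-8-1"/><path d="M17 483l16-1 21-4 20-7 10-10 12-25 9-11 24-17 9-4 8-1 13 4 29 18 42 14 30 13 18 3 19-3 5 0 21 16 31 18 17 16 7 4 8 0 7-1 28-14 43-9 9 0 5 4 2 6-1 6-3 6-5 5-12 5-27 2-13 5-11 8-16 22-9 6-8 1-7-1-35-18-7 0-6 3-11 9-16 18-6 12-2 10"/></g><g data-elev="600"><path d="M519 509l6 0 6-1 5-4 2-4-1-6-4-6-6-4-6-1-8 2-4 7 2 11 4 4z"/><path d="M430 462l14 0 15-7 12-12 3-8-1-4-5 0-12 4-27 14-5 4-1 3 2 3z"/><path d="M17 451l3-1 3-3 1-12-2-12-2-3-3-1"/><path d="M591 368l-19 1-6 5 1 4 6 4 9 4 9 1"/><path d="M17 357l19 9 12 4 33 1 3 4-5 17 4 1 18-9 8-7 8-10 5-2 28 6 21 8 12-1 9-6 7-9 5-12 2-10-3-11-6-3-38 8-27 12-9 1-21-15-31-11-24-16-14-4-16-2"/><path d="M96 17l3 15 24 42 12 10 29 11 3 3 3 6 0 10-5 8-30 9-7 7-6 11-2 10 1 12 4 11 9 12 4 3 5 1 12-4 12-11 19-22 8-4 4 1 5 3 15 21 9 7 36 10 13 2 12-2 11-3 33-17 9-8 14-30 12-21 4-10 0-11-9-15 0-6 6-5 21-10 5-6 4-6 1-6-1-6-4-6-5-5-11-5-22 1-5-3-2-4"/></g><g data-elev="700"><path d="M280 179l8 0 7-3 26-22 5-7 4-11 2-10-2-6-9-6-27-5-53-1-2 3 3 9 25 48 6 8z"/></g>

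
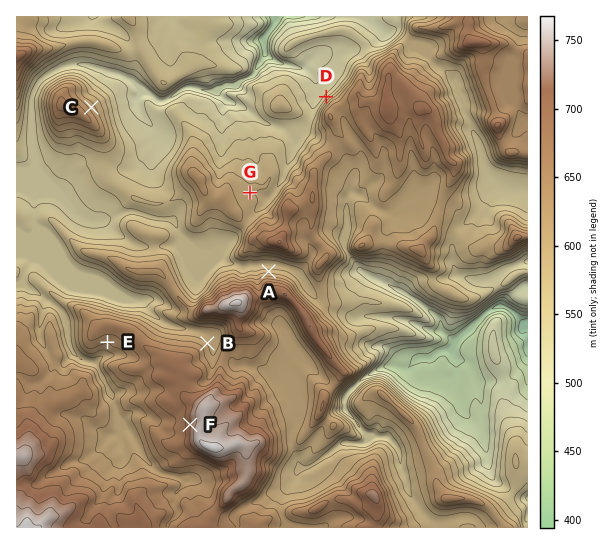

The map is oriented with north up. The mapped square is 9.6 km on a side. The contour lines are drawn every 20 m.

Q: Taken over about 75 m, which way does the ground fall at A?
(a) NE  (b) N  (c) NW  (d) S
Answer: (b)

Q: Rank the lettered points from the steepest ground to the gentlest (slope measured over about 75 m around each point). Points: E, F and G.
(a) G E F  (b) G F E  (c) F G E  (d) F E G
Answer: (d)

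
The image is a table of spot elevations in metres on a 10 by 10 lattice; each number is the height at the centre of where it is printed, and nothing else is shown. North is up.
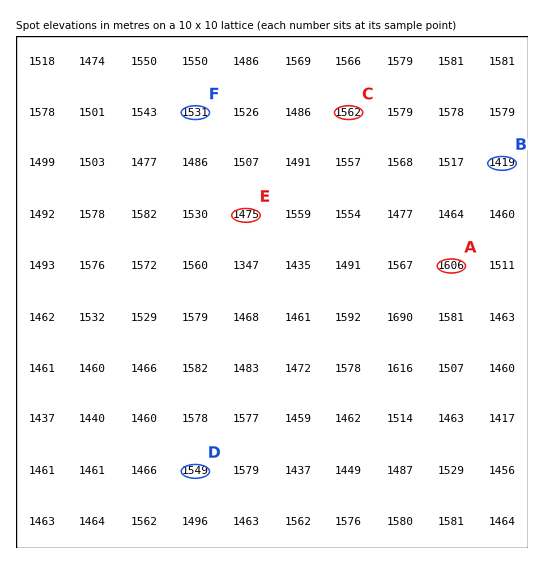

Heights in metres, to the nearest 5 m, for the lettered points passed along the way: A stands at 1605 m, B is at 1420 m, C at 1560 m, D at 1550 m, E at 1475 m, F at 1530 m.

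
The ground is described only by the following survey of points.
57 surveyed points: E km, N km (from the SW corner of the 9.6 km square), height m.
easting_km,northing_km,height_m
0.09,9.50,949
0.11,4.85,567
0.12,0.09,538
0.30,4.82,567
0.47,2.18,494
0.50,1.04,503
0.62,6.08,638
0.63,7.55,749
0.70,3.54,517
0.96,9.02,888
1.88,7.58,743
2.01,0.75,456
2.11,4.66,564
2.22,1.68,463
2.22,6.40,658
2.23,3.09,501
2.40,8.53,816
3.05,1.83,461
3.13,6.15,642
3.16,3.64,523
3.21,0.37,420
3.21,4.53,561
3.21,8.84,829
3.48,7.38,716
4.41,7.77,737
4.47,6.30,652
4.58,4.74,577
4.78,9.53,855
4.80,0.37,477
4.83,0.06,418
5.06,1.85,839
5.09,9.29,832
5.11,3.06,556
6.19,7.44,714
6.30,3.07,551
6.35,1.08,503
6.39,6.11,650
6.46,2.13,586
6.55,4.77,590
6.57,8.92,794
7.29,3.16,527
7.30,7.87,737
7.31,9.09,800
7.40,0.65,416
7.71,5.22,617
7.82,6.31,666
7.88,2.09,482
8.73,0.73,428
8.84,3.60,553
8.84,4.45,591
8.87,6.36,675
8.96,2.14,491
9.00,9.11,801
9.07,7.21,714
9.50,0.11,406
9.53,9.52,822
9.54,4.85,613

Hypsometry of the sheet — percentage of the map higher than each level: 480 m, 86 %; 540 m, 67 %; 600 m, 50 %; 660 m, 37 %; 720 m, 24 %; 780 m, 13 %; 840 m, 4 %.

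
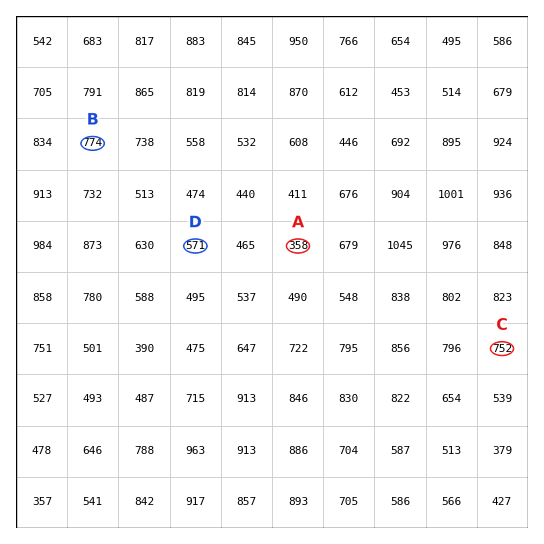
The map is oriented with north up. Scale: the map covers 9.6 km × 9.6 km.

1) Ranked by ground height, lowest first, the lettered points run A D C B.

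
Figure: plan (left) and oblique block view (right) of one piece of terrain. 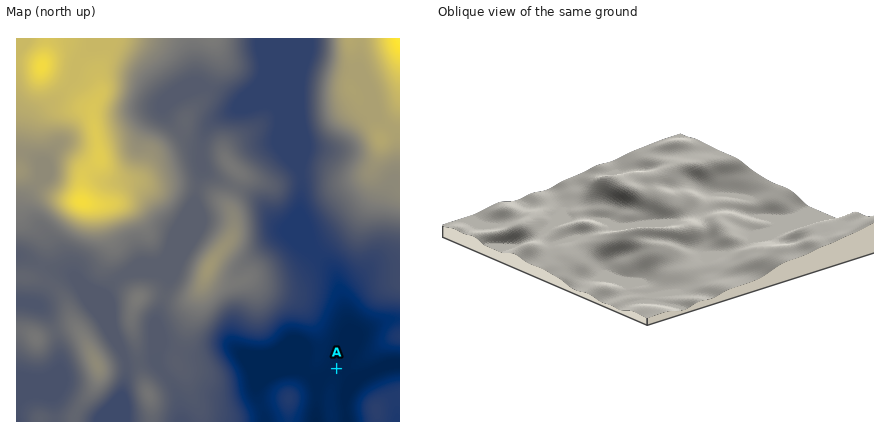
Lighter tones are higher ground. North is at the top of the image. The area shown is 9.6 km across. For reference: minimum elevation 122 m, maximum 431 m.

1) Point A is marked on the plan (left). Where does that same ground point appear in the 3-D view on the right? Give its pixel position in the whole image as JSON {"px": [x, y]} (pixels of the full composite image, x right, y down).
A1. {"px": [647, 296]}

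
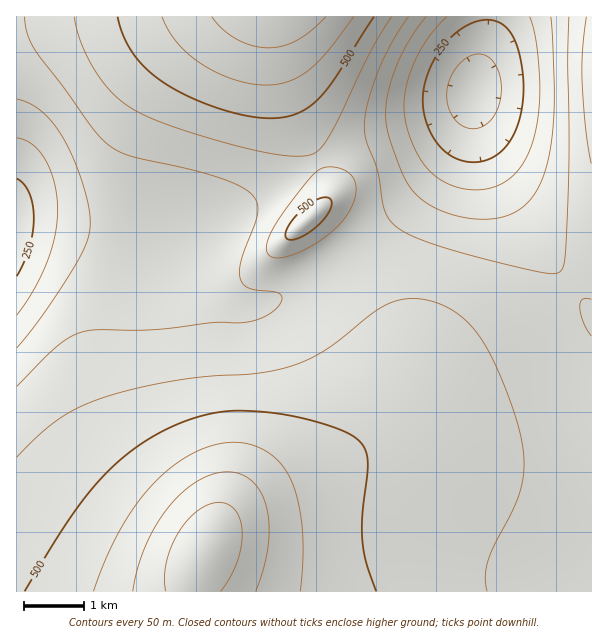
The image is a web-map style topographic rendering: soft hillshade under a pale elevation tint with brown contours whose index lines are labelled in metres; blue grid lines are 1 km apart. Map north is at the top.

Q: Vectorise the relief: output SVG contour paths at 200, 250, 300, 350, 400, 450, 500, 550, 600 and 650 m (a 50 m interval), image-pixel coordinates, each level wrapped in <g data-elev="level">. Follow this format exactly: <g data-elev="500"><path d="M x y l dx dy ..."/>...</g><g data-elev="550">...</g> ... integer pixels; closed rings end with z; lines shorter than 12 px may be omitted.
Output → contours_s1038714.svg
<g data-elev="200"><path d="M467 128l-9-5-7-10-4-12 0-14 5-13 9-11 10-8 11-1 9 5 7 12 3 13-1 15-4 14-8 10-11 5z"/></g><g data-elev="250"><path d="M17 179l6 4 6 9 4 12 1 14-1 15-4 15-12 28"/><path d="M464 161l-9-3-10-6-7-8-7-10-5-12-3-12 0-12 1-12 4-14 7-13 8-12 9-10 10-9 11-5 10-3 11 1 8 3 7 6 5 9 4 11 5 33-2 31-8 23-13 16-8 5-9 3-9 1z"/></g><g data-elev="300"><path d="M17 138l9 2 7 5 13 16 8 22 4 27-3 26-8 25-13 29-17 25"/><path d="M530 17l6 25 4 41-2 31-5 28-9 20-13 15-16 10-19 3-14-2-12-3-10-6-10-8-8-10-7-12-6-15-4-15-1-12 1-14 8-27 14-27 20-22"/></g><g data-elev="350"><path d="M17 99l12 4 12 8 11 11 10 15 11 21 9 24 6 22 2 18-3 20-11 22-31 48-28 36"/><path d="M551 17l3 63 0 31-3 35-6 27-10 21-13 13-18 10-21 2-18-1-18-5-16-7-12-9-9-9-6-11-15-40-3-14 0-13 6-30 14-33 20-30"/></g><g data-elev="400"><path d="M591 336l-8-15-3-15 2-6 9-1"/><path d="M25 17l3 18 8 16 57 78 15 16 11 6 12 5 60 14 31 9 20 8 11 8 4 8 1 10-17 47-2 10 1 9 3 5 5 4 30 5 4 3 0 3-4 7-8 7-10 6-12 3-35 1-63 7-55 0-15 3-12 5-12 9-39 39"/><path d="M569 17l-1 46 1 98-3 87-4 21-4 4-6 1-18-3-39-9-66-19-28-13-8-6-6-8-4-12-6-34-11-32-1-19 5-24 10-29 13-25 15-24"/></g><g data-elev="450"><path d="M487 591l-2-16 4-17 25-51 7-21 3-21-2-24-6-24-10-28-12-28-12-20-10-14-11-11-14-9-15-6-12-2-12 0-10 1-11 4-15 9-48 38-17 9-19 7-31 6-50 3-37 5-41 9-34 11-21 9-18 11-18 15-21 21"/><path d="M271 257l13 0 18-6 19-11 18-15 10-13 6-15 0-14-5-9-9-5-12-2-9 2-8 7-25 32-15 23-6 17 2 6z"/><path d="M74 17l7 25 14 28 16 22 20 16 30 14 52 17 50 13 34 4 17-2 6-5 6-7 13-25 31-64 22-36"/><path d="M586 17l-3 33-1 30 4 48 5 36"/></g><g data-elev="500"><path d="M376 591l-10-28-4-21 0-26 6-51-2-12-4-9-6-6-10-6-32-11-38-8-37-2-29 3-30 9-30 15-27 20-22 21-22 27-23 33-31 52"/><path d="M287 239l6 1 7-3 18-12 12-15 2-6-2-5-4-2-8 2-16 11-14 17-3 7z"/><path d="M118 17l6 19 10 18 13 15 17 14 24 13 30 12 28 8 24 2 15-1 12-4 11-5 10-9 17-20 39-62"/></g><g data-elev="550"><path d="M300 591l3-33-1-28-4-29-7-21-9-15-13-12-17-8-18-3-19 3-21 8-21 13-20 18-17 20-16 26-14 28-13 33"/><path d="M162 17l6 13 9 12 11 11 13 11 17 9 16 7 17 4 15 1 22-3 20-11 19-19 27-35"/></g><g data-elev="600"><path d="M256 591l7-22 5-23 1-21-2-18-6-15-9-11-12-7-13-2-15 2-15 8-15 11-15 16-12 18-10 21-8 21-4 22"/><path d="M212 17l12 13 13 10 15 6 17 2 15-2 13-6 14-9 15-14"/></g><g data-elev="650"><path d="M221 591l9-13 7-15 4-15 1-15-2-12-4-10-8-7-9-2-10 2-11 6-10 10-10 13-7 15-5 15-2 15 2 13"/></g>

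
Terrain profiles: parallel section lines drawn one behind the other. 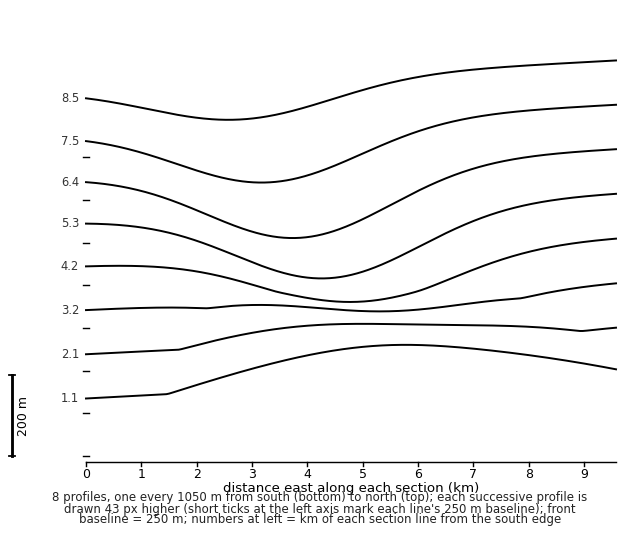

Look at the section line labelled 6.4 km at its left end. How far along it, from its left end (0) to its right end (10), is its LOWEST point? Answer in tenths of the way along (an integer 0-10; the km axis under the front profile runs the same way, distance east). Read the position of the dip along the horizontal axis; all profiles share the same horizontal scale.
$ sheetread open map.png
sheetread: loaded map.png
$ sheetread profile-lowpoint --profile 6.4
4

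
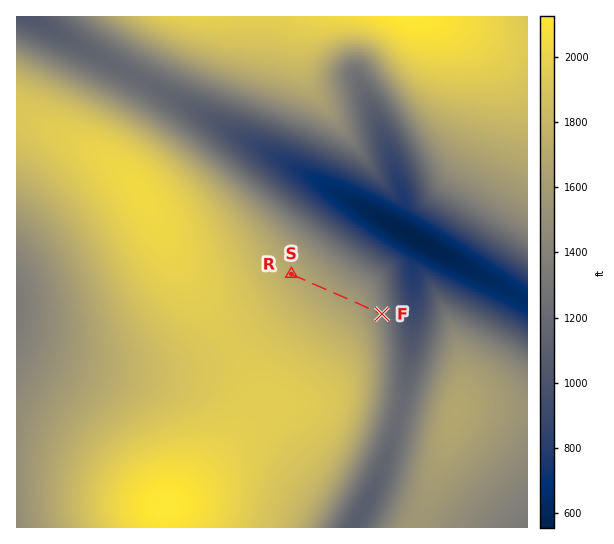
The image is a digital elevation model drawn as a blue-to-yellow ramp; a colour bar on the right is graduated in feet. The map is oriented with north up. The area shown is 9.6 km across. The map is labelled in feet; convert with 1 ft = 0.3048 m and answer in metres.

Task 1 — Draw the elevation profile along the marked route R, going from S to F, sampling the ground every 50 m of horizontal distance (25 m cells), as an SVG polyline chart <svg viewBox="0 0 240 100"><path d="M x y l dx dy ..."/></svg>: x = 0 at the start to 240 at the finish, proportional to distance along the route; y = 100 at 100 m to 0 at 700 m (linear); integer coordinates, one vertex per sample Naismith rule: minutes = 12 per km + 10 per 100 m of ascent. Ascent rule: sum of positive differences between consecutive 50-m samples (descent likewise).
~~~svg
<svg viewBox="0 0 240 100"><path d="M0 30l6 0 7 1 6 0 7 0 6 1 7 0 6 0 7 0 6 1 7 0 6 0 6 0 7 1 6 0 7 0 6 0 7 0 6 1 7 0 6 0 7 0 6 0 7 1 6 0 6 0 7 0 6 0 7 1 6 0 7 1 6 1 7 1 6 1 7 1 6 1 6 2 7 2 1 0"/></svg>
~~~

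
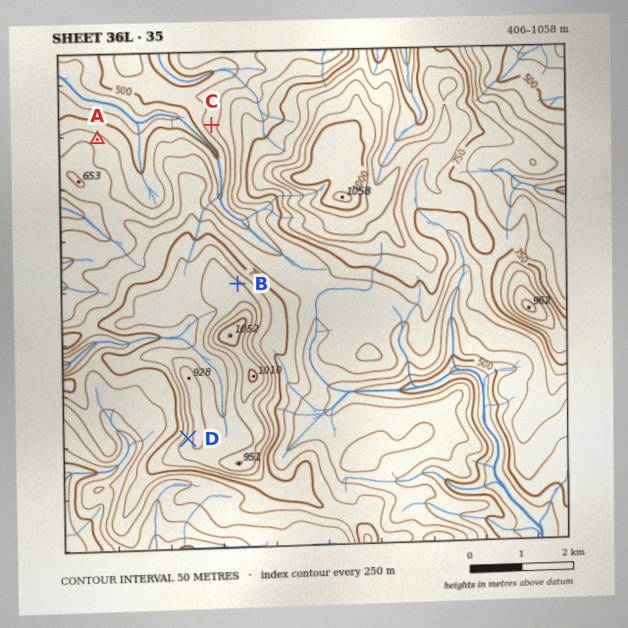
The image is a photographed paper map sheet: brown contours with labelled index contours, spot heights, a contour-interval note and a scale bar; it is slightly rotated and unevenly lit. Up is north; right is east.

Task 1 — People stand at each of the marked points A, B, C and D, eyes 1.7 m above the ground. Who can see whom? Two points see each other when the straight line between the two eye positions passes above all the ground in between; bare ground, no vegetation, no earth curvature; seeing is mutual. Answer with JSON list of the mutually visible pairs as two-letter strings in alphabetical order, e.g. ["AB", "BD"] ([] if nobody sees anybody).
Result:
["AC", "BC"]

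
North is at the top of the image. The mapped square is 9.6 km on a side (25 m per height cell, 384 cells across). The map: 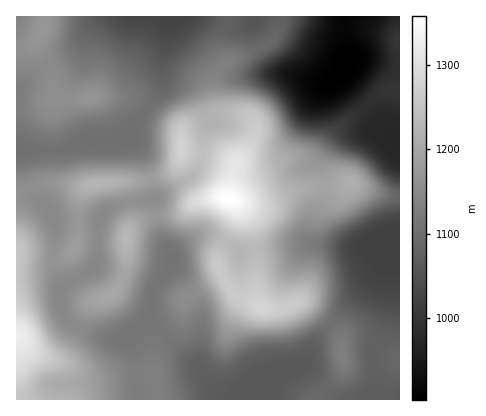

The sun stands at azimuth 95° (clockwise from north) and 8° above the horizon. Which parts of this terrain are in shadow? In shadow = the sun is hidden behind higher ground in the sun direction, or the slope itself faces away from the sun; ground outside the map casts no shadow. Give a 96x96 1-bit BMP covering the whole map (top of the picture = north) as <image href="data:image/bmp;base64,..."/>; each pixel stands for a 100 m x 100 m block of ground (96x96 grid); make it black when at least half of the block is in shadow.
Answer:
<image width="96" height="96" href="data:image/bmp;base64,Qk2+BAAAAAAAAD4AAAAoAAAAYAAAAGAAAAABAAEAAAAAAIAEAAATCwAAEwsAAAIAAAAAAAAA////AAAAAAAAAAAAAAAAAAAAAAAAAAAAAAAAAAAAAAAAAAAAAAAAAAAAAAAAAAAAAAAAAAAAAAAAAAAAAAAAAAAAAAAAAAAAAAAAAAAAAAAAAAAAAAAAAAAAAAAAAAAAAAAAAAAAAAAAAAAAAAAAAAAAAAAAAAAAAAAAAAAAAAAAAAAAAAAAAAAAAAAAAAAAAAAAAAAAAAAAAAAAAAAAAAAAAAAAAAAAAAAAAAAAAAAAAAAAAAAAAAAAAAAAAAAAAAAAAAAAAAAAAAAAAABAAAAAAAAAAAAAAADgAAAAAAAAAAAAAADgAAAAAAAAAAAAAADgAAAAAAAAAAAAAAHwAAAAAAAAAAAAAAHwAAAAAAAAAAAAAAH4AAAAAAAAAAAAAAP4AAAAAAAAAAAAAAP4AAAAAAAAAAAAAAPwAAAAAAAAAAAAAAPwAAAAAAAAAAAAAAfwAAAAAAAAAAAAAA/gAAAAAAAAAAAAAB/AAAAAAAAAAAAAAD/AAAAAAAAAAAAAAP+AAAAAAAAAAAAAAf+AAAAAAAAAAAAAAf+AAAAAAAAAAAAAAf+AAAAAAAAAAAGAAf+AAAAAAAAAAAOAAf+AAAAAAAAAAAOAAf8AAAAAAAAAAAfAAP8AAAAAAAAAAAfAAB4AAAAAAAAAAAfAAAAAAAAAAAAAAAfAAAAAAAAAAAAAAAfAAAAAAAAAAAAAAAPAAAAAAAAAAAAAAAGAAAAAAAAAAAAAAAAAAAAAAAAAAAAAAAAAB4AAAAAAAAAAAAAAD8AAAAAAAAAAAAAAH+AAAAAAAAAAAAAAP+AAAAAAAAAAAAAAP+AAAAAAAAAAAAAAH+AAAAAAAAAAAAAAB8eAAAAAAAAAAAAAAA+AAAAAAAAAAAAAAA+AAAAAAAAAAAAAAAeAAAAAAAAAAAAAAAEAAAAAAAAAAAAAPAAAAAAAAAAAAAAA/gAAAAAAAAAAAAAB/gAAAAAAAAAAAAAD/wAAAAAAAAAAAAAH/wAAAAAAAAAAAAAH/wAAAAAAAAAAAAAP/wAAAAAAAAAAAAAP/wAAAAAAAAAAAAAP/wAAAAAAAAAAAAAP/wAAAAAAAAAAAAAP/wAAAAAAAAAAAAAH/wAAAAAAAAAAAAAH/wAAAAAAAAAAAAAD/wAAAAAAAAAAAAAB/wAAAAAAAAAAAAAAfwAAAAAAAAAAAAAADwAAAAAAAAAAAAAAAAAAAAAAAAAAAAAAAAAAAAAAAAAAAAAAAAAAAAAAAAAAAAAAAAAAAAAAAAAAAAAAAAAAAAAAAQAAAAAAAAAAAAAAAYAAAAAAAAAAAAAAAIAAAAAAAAAAAAAAAAAAAAAAAAAAAAAAAAAAAAAAAAAAAAAAAAAAAAAAAAAAAAAAADAAAAAAAAAAAAAAADAAAAAAAAAAAAAAADAAAAAAAAAAAAAAAAAAAAAAAAAAAAAAAAAAAAAAAAAAAAAAAAAAAAAAAAAAAAAAAAAAAAAAAAAAAAAAAAAAAAAAAAAAAAAAAAAAAAAAAAAAAAAAAAAAAAAAAAAAAAAAAAAAAAAAAAAAAAAAAAA="/>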